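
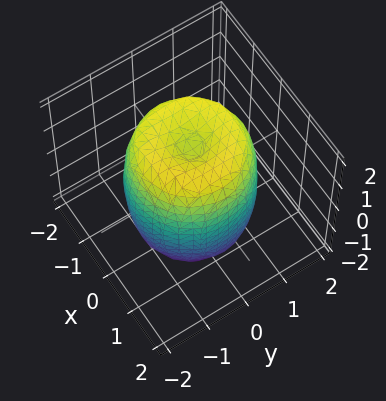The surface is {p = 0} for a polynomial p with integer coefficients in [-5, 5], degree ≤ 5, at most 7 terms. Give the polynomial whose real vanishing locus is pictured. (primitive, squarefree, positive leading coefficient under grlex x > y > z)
(a) The degree is 4 — a generic line meets the surface in up to 4 points.
(b) Symmetry: the z-axis is an axis of rotation, so x and y enter only as x² + y².
(c) From the axis intercepts and sections: a circular section at z = -1 has radius between 1 and 2.
(d) These observations pin down the coefficients.

2*x^4 + 4*x^2*y^2 + 2*y^4 - 3*x^2 - 3*y^2 + z^2 - 2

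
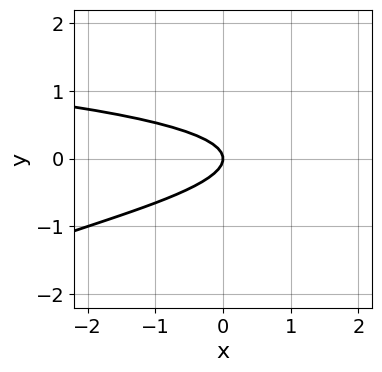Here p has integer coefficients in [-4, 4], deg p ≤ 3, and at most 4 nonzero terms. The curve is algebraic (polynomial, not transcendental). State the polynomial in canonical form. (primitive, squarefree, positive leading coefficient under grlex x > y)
First, the degree is 3 — the shape is more complex than any degree-2 curve.
Next, observable constraints: it meets the y-axis at y = 0 (among the integer gridlines); it crosses the x-axis at the gridline x = 0.
Finally, these observations pin down the coefficients.

y^3 + 3*y^2 + x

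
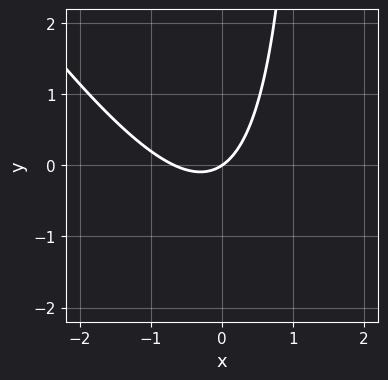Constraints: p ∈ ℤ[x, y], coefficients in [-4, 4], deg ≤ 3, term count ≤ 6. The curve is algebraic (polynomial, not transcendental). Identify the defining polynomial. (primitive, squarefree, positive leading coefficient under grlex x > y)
3*x^2 + 2*x*y + 2*x - 3*y

First, the degree is 2 — the shape is more complex than any degree-1 curve.
Then, against the integer gridlines: it crosses the y-axis at the gridline y = 0; one x-axis crossing is at x = 0.
Finally, assembling these constraints gives the stated polynomial.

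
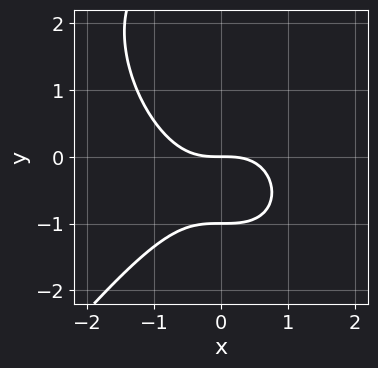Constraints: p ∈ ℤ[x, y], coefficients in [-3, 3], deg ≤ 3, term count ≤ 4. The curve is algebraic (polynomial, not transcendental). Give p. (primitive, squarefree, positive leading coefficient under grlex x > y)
2*x^3 - y^3 + 2*y^2 + 3*y

deg p = 3. No degree-2 curve has this shape.
Reading off the gridlines: it meets the x-axis at x = 0 (among the integer gridlines); among the integer gridlines, it crosses the y-axis at y ∈ {-1, 0}.
Putting this together gives p.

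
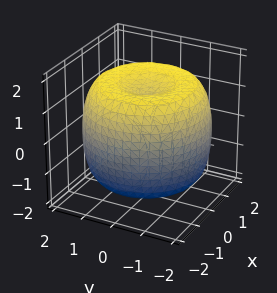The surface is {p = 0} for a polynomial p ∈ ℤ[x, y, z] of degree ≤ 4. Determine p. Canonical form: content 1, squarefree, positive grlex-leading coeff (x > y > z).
(a) deg p = 4. The shape is more complex than any degree-3 surface.
(b) By symmetry, every cross-section ⟂ z is a circle, so x, y appear only via x² + y².
(c) From the visible intercepts: a circular section at z = 1 has radius between 1 and 2.
(d) Matching integer coefficients to the picture gives p.

x^4 + 2*x^2*y^2 + y^4 - 3*x^2 - 3*y^2 + 2*z^2 - 3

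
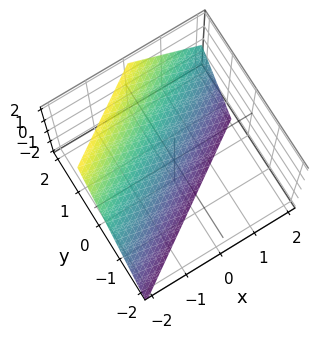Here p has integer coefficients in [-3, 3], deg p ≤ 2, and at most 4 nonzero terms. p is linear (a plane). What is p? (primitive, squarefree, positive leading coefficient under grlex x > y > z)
(a) Degree: every cross-section is a straight line — this is a plane, so deg p = 1.
(b) Reading off the gridlines: it crosses the z-axis at the gridline z = -1; one x-axis crossing is at x = -1.
(c) Putting this together gives p.

2*x - 3*y + 2*z + 2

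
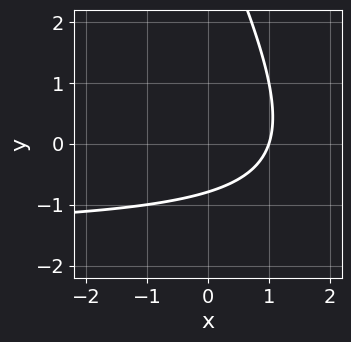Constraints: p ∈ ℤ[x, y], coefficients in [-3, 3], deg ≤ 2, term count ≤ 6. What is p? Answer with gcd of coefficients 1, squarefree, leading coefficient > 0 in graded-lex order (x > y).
The degree is 2 — no degree-1 curve has this shape.
From the axis intercepts and sections: it meets the x-axis at x = 1 (among the integer gridlines).
These observations pin down the coefficients.

2*x*y + y^2 + 3*x - 3*y - 3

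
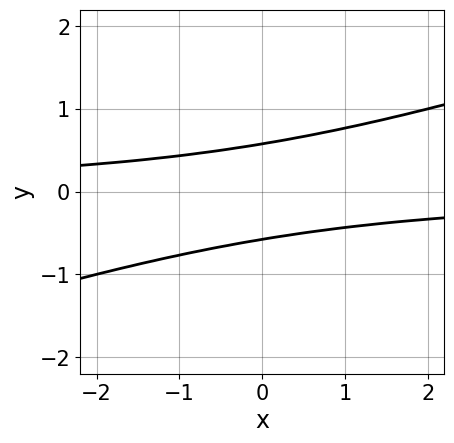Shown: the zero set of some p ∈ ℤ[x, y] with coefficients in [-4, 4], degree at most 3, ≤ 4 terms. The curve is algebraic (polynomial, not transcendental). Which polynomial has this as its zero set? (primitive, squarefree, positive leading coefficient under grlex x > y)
First, the degree is 2 — a generic line meets the curve in up to 2 points.
Next, from the axis intercepts and sections: no x-intercept at any integer in the box.
Finally, the integer polynomial consistent with all of this is the stated p.

x*y - 3*y^2 + 1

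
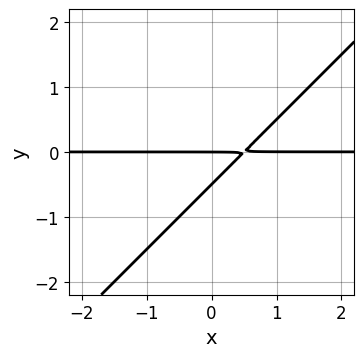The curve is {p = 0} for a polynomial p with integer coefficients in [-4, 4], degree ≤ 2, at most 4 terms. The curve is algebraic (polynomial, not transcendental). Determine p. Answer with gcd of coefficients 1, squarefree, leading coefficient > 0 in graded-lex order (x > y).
(a) The degree is 2 — a generic line meets the curve in up to 2 points.
(b) Checking where it meets the axes: every point of the x-axis in the box is on the curve; it crosses the y-axis at the gridline y = 0.
(c) Together with the visible shape, these determine p as stated.

2*x*y - 2*y^2 - y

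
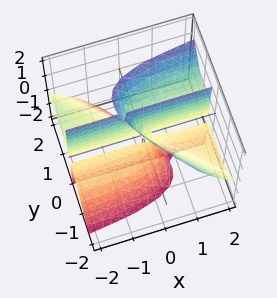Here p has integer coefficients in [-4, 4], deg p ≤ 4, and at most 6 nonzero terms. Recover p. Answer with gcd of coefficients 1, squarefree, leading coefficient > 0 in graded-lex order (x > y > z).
First, degree: no degree-2 surface has this shape, so deg p = 3.
Next, against the integer gridlines: it crosses the y-axis at the gridline y = 0; every point of the z-axis in the box is on the surface; the visible x-axis segment lies entirely on the surface.
Finally, assembling these constraints gives the stated polynomial.

3*x*y^2 - 3*x*y*z + 3*y^3 - y*z^2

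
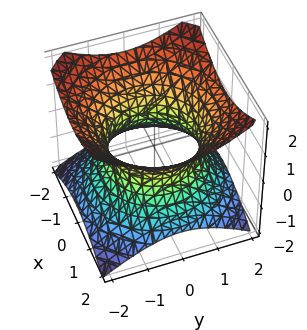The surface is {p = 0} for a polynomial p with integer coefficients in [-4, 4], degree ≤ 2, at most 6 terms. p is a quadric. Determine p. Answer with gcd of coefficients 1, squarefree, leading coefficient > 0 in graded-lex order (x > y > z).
2*x^2 + 2*y^2 - 3*z^2 - 3

1. deg p = 2. One connected sheet with a waist; a quadric.
2. Symmetries: it's symmetric under z → −z, forcing even powers of z; the surface is invariant under rotation about z: p = q(x² + y², z).
3. From the axis intercepts and sections: no z-intercept at any integer in the box; a circular section at z = -1 has radius between 1 and 2.
4. Assembling these constraints gives the stated polynomial.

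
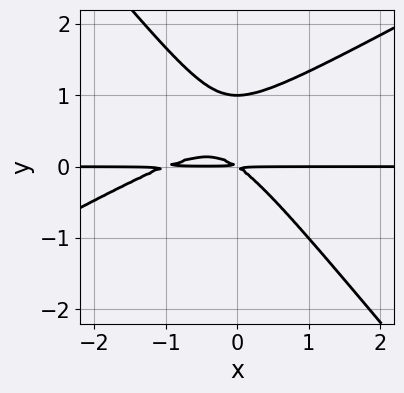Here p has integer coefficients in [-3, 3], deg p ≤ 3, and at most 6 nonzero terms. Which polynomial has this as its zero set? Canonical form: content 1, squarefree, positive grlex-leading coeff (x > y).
First, the degree is 3 — no degree-2 curve has this shape.
Next, from the visible intercepts: the visible x-axis segment lies entirely on the curve; one y-axis crossing is at y = 1.
Finally, fitting integer coefficients to these (and the overall shape) gives p.

2*x^2*y - 2*x*y^2 - 3*y^3 + 2*x*y + 3*y^2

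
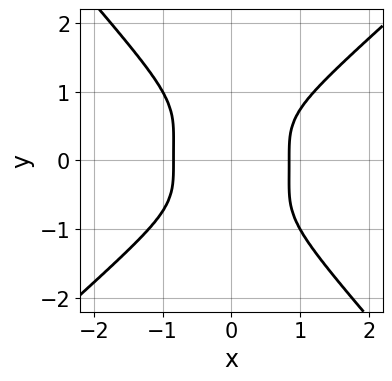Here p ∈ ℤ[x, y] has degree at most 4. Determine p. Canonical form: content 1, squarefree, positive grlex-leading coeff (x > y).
2*x^4 - x*y^3 - 2*y^4 - 1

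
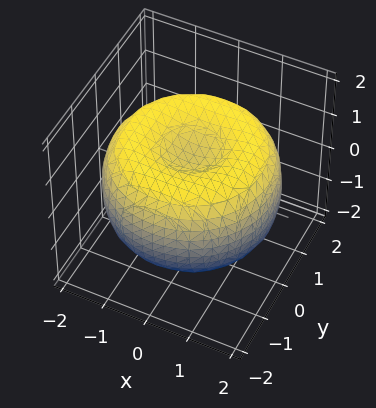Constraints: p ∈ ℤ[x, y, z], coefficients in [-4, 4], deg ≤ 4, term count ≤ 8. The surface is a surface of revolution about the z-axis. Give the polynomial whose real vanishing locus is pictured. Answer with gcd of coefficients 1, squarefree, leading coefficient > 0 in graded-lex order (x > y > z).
x^4 + 2*x^2*y^2 + y^4 - 3*x^2 - 3*y^2 + 3*z^2 - 2

(a) deg p = 4.
(b) Symmetries: the surface is invariant under rotation about z: p = q(x² + y², z).
(c) Checking where it meets the axes: a circular section at z = 1 has radius between 0 and 1.
(d) These observations pin down the coefficients.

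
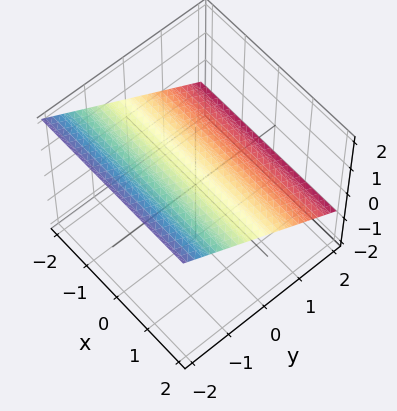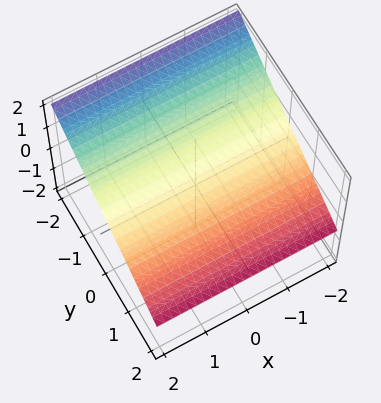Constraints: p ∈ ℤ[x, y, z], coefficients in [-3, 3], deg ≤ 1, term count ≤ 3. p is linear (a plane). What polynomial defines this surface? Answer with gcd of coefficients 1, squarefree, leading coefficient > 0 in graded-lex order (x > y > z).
2*y + 3*z - 2

(a) deg p = 1. The surface is flat (a plane).
(b) From the axis intercepts and sections: one y-axis crossing is at y = 1; the surface avoids every integer x-axis point in the box.
(c) Matching integer coefficients to the picture gives p.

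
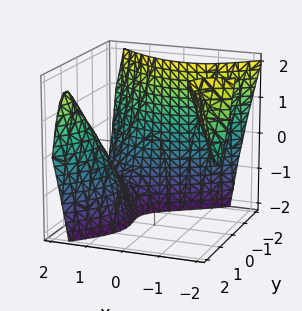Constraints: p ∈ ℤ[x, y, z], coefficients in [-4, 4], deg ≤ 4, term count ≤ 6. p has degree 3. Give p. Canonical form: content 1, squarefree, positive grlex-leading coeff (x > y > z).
First, there are 2 components.
Then, the degree is 3 — no degree-2 surface has this shape.
Next, against the integer gridlines: the surface avoids every integer z-axis point in the box; it crosses the x-axis at the gridline x = 2.
Finally, assembling these constraints gives the stated polynomial.

x^2*y - y^3 - x*z + x - 2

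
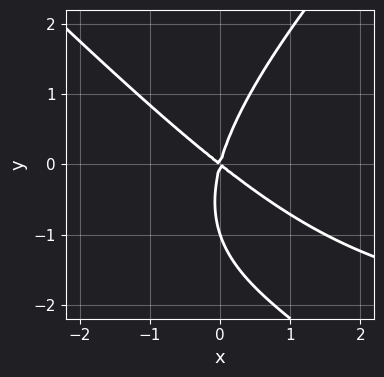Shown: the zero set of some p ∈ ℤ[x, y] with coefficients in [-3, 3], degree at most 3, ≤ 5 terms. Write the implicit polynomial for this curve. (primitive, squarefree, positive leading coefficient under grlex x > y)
x^2*y - y^3 + 3*x^2 + 3*x*y - y^2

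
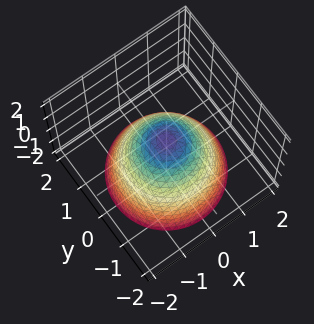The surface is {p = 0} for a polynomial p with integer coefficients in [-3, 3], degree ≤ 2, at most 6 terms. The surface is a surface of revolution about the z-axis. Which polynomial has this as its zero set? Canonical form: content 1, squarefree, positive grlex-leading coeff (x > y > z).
First, degree: no degree-1 surface has this shape, so deg p = 2.
Next, symmetry: every cross-section ⟂ z is a circle, so x, y appear only via x² + y².
Then, checking where it meets the axes: a circular section at z = -1 has radius between 1 and 2.
Finally, putting this together gives p.

3*x^2 + 3*y^2 + 3*z - 2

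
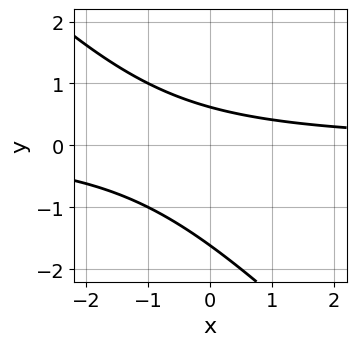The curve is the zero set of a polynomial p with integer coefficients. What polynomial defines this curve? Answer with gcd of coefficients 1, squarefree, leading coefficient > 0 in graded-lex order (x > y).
First, deg p = 2. The shape is more complex than any degree-1 curve.
Next, from the visible intercepts: the curve avoids every integer x-axis point in the box.
Finally, fitting integer coefficients to these (and the overall shape) gives p.

x*y + y^2 + y - 1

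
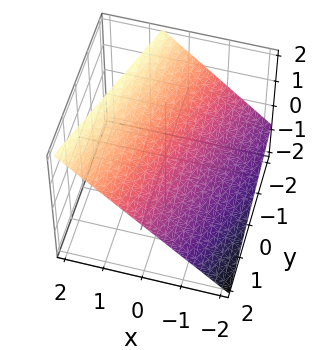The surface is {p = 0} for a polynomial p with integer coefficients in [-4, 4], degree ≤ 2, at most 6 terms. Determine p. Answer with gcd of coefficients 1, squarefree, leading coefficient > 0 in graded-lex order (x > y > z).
3*x - y - 3*z + 2

(a) Degree: the surface is flat (a plane), so deg p = 1.
(b) From the visible intercepts: one y-axis crossing is at y = 2.
(c) Solving for integer coefficients yields p as stated.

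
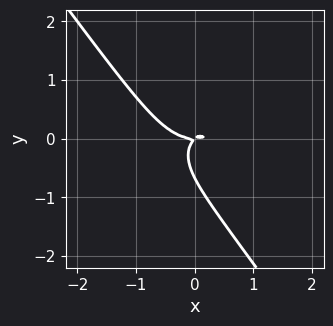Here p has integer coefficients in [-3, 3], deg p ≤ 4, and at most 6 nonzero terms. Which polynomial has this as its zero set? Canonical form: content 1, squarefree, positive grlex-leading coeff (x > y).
First, the degree is 3 — a generic line meets the curve in up to 3 points.
Then, from the visible intercepts: it meets the x-axis at x = 0 (among the integer gridlines); it meets the y-axis at y = 0 (among the integer gridlines).
Finally, solving for integer coefficients yields p as stated.

2*x^3 + 3*x*y^2 + 3*y^3 - 2*x*y + 2*y^2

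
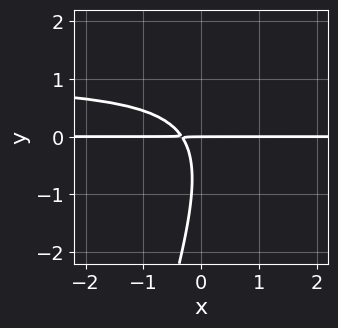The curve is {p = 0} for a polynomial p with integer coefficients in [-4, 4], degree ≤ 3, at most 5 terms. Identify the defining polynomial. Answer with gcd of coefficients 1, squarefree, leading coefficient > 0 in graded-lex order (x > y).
(a) Degree: the shape is more complex than any degree-2 curve, so deg p = 3.
(b) From the visible intercepts: every point of the x-axis in the box is on the curve; it crosses the y-axis at the gridline y = 0.
(c) Solving for integer coefficients yields p as stated.

3*x*y^2 - y^3 - 3*x*y - y^2 - y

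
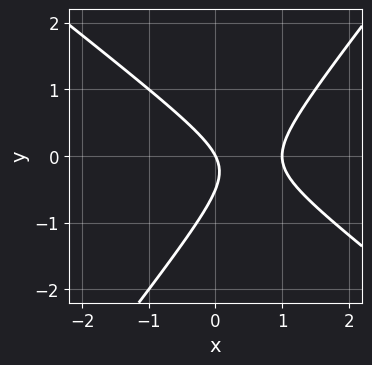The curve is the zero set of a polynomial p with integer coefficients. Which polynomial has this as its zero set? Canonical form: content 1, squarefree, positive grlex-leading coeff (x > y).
2*x^2 + x*y - 2*y^2 - 2*x - y

First, deg p = 2.
Next, from the visible intercepts: it meets the y-axis at y = 0 (among the integer gridlines); among the integer gridlines, it crosses the x-axis at x ∈ {0, 1}.
Finally, together with the visible shape, these determine p as stated.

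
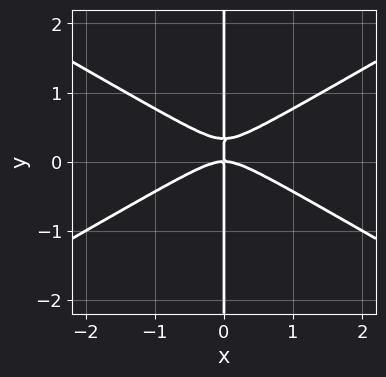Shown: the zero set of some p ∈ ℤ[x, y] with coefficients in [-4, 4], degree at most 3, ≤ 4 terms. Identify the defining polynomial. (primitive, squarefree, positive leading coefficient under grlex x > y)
x^3 - 3*x*y^2 + x*y

First, degree: the shape is more complex than any degree-2 curve, so deg p = 3.
Next, against the integer gridlines: the visible y-axis segment lies entirely on the curve; one x-axis crossing is at x = 0.
Finally, putting this together gives p.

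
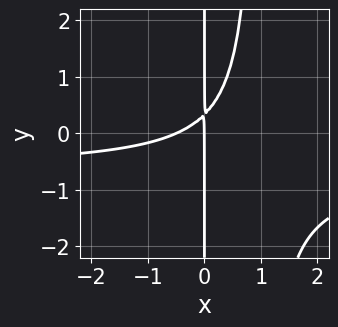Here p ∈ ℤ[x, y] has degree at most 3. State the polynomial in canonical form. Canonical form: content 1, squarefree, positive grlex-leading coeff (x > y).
First, deg p = 3.
Then, from the visible intercepts: it meets the x-axis at x = 0 (among the integer gridlines); the visible y-axis segment lies entirely on the curve.
Finally, assembling these constraints gives the stated polynomial.

3*x^2*y + 2*x^2 - 3*x*y + x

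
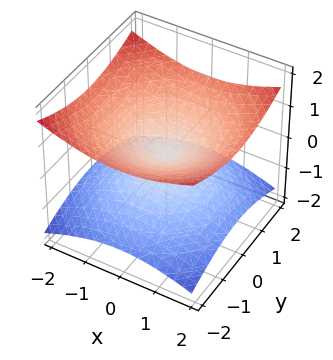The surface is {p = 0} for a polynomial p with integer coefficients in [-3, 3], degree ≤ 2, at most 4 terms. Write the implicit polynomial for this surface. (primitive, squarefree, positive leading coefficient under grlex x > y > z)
x^2 + y^2 - 3*z^2

Degree: two nappes meeting at a single point; a quadric, so deg p = 2.
Symmetries: it's symmetric under z → −z, forcing even powers of z; rotational symmetry about the z-axis ⇒ p depends on x, y only through x² + y².
Against the integer gridlines: a circular section at z = -1 has radius between 1 and 2; one x-axis crossing is at x = 0.
Solving for integer coefficients yields p as stated.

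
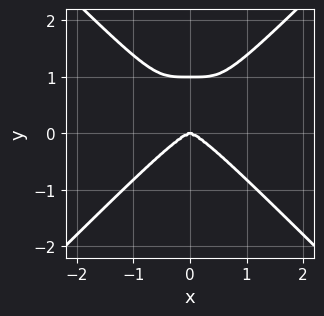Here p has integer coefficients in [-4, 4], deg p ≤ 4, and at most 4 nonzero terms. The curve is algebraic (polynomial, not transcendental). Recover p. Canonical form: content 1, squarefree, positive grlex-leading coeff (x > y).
x^4 - y^4 + y^3

Degree: a generic line meets the curve in up to 4 points, so deg p = 4.
Symmetries: it's symmetric under x → −x, forcing even powers of x.
Reading off the gridlines: it meets the x-axis at x = 0 (among the integer gridlines); among the integer gridlines, it crosses the y-axis at y ∈ {0, 1}.
These observations pin down the coefficients.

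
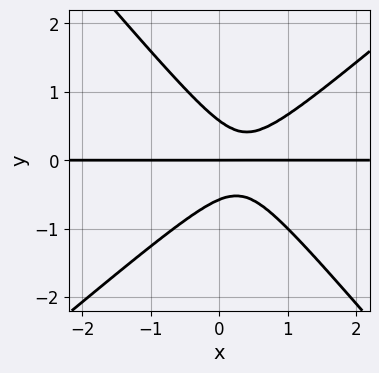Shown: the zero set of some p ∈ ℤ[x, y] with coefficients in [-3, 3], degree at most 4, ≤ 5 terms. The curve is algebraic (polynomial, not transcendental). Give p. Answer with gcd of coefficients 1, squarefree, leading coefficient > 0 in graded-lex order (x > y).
3*x^2*y - x*y^2 - 3*y^3 - 2*x*y + y

Degree: no degree-2 curve has this shape, so deg p = 3.
From the axis intercepts and sections: it crosses the y-axis at the gridline y = 0; the visible x-axis segment lies entirely on the curve.
Solving for integer coefficients yields p as stated.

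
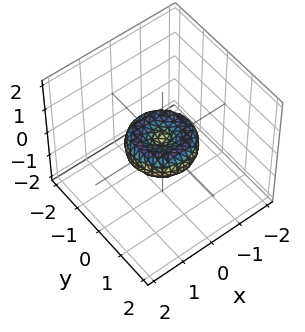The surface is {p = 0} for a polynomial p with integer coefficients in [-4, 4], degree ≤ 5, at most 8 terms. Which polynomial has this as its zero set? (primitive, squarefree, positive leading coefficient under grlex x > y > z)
2*x^4 + 4*x^2*y^2 + 2*y^4 - 2*x^2 - 2*y^2 + 3*z^2

(a) Degree: the shape is more complex than any degree-3 surface, so deg p = 4.
(b) Symmetries: every cross-section ⟂ z is a circle, so x, y appear only via x² + y².
(c) From the visible intercepts: the x-axis gridline crossings are at x ∈ {-1, 0, 1}; the y-axis gridline crossings are at y ∈ {-1, 0, 1}; a circular section at z = 0 has radius exactly 1; one z-axis crossing is at z = 0.
(d) Assembling these constraints gives the stated polynomial.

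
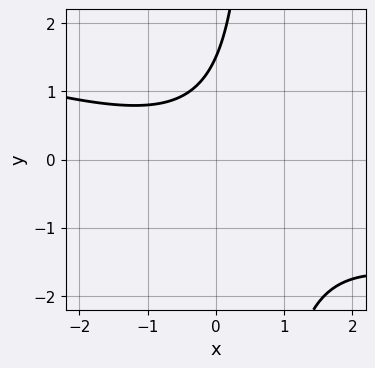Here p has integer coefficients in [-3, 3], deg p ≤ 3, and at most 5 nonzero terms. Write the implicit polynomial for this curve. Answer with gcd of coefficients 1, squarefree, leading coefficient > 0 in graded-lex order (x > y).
x^2 + 3*x*y - 2*y + 3

First, deg p = 2. A generic line meets the curve in up to 2 points.
Next, from the visible intercepts: no x-intercept at any integer in the box.
Finally, together with the visible shape, these determine p as stated.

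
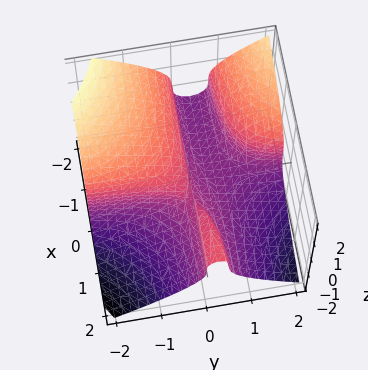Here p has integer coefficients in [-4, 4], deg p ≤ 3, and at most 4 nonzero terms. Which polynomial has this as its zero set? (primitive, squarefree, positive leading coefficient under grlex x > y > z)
1. deg p = 3. The shape is more complex than any degree-2 surface.
2. Reading off the gridlines: one y-axis crossing is at y = 0; the visible x-axis segment lies entirely on the surface; it meets the z-axis at z = 0 (among the integer gridlines).
3. Fitting integer coefficients to these (and the overall shape) gives p.

3*x*y^2 + 3*z^3 - 2*x*y + y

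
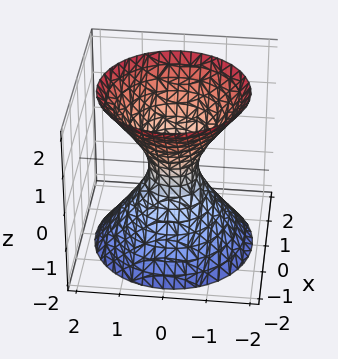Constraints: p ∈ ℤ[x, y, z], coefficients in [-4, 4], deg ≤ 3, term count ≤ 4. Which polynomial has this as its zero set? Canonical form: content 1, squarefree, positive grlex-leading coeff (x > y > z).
1. deg p = 2. The shape is more complex than any degree-1 surface.
2. By symmetry, the surface is invariant under rotation about z: p = q(x² + y², z).
3. Against the integer gridlines: a circular section at z = 0 has radius between 0 and 1; it misses every integer gridline on the z-axis.
4. Together with the visible shape, these determine p as stated.

3*x^2 + 3*y^2 - 2*z^2 - 1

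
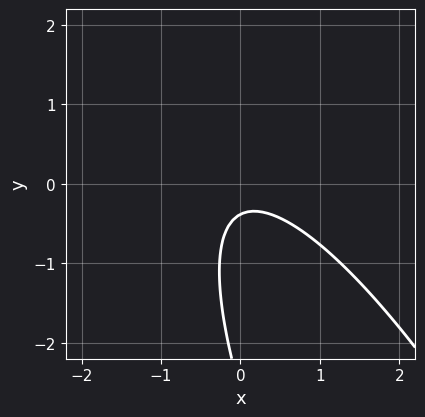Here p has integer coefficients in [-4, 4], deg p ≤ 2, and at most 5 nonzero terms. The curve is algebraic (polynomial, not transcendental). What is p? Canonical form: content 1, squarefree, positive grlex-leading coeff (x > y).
3*x^2 + 3*x*y + y^2 + 3*y + 1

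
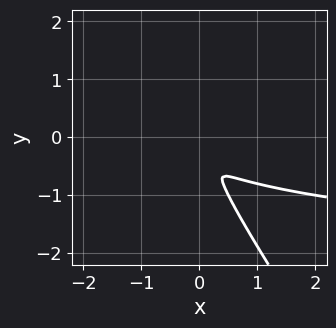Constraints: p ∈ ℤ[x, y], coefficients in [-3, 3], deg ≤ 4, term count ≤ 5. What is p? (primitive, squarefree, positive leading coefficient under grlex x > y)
First, deg p = 4. No degree-3 curve has this shape.
Finally, putting this together gives p.

3*x*y^3 + 2*y^4 - 2*x*y^2 + 2*x^2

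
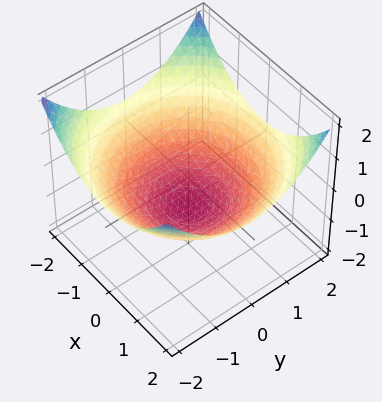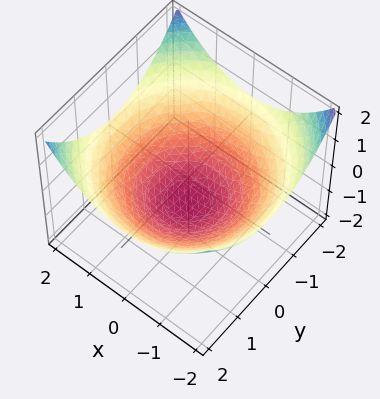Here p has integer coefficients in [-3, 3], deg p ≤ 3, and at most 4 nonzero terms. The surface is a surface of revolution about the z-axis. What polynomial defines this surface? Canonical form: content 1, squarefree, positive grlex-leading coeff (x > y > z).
First, the degree is 2 — no degree-1 surface has this shape.
Next, symmetry: the surface is invariant under rotation about z: p = q(x² + y², z).
Next, from the visible intercepts: it meets the z-axis at z = -1 (among the integer gridlines); a circular section at z = 0 has radius between 1 and 2.
Finally, together with the visible shape, these determine p as stated.

x^2 + y^2 - 3*z - 3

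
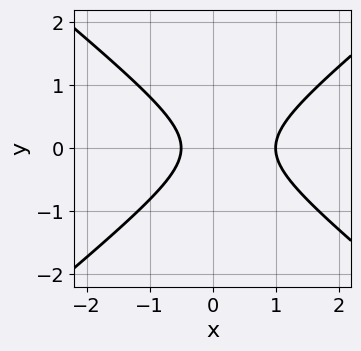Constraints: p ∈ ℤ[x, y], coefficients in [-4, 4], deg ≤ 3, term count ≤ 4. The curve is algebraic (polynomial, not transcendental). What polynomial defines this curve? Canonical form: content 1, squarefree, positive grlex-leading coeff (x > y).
(a) The degree is 2 — the shape is more complex than any degree-1 curve.
(b) Symmetries: the y ↦ −y reflection is a symmetry, so y appears only in even powers.
(c) From the visible intercepts: no y-intercept at any integer in the box; it crosses the x-axis at the gridline x = 1.
(d) Putting this together gives p.

2*x^2 - 3*y^2 - x - 1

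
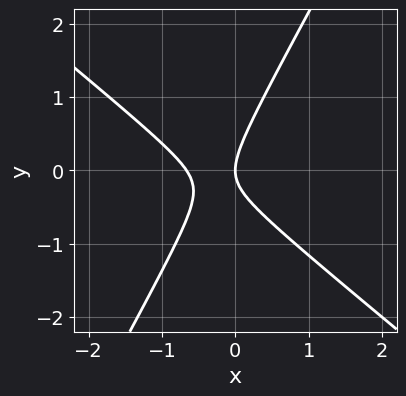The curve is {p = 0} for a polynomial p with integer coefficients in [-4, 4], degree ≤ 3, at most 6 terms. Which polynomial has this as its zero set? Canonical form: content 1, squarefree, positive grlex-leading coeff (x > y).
First, deg p = 2. No degree-1 curve has this shape.
Then, reading off the gridlines: one x-axis crossing is at x = 0; it crosses the y-axis at the gridline y = 0.
Finally, these observations pin down the coefficients.

3*x^2 + 2*x*y - 2*y^2 + 2*x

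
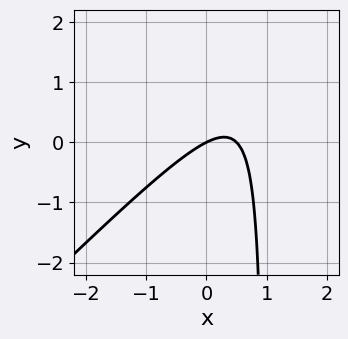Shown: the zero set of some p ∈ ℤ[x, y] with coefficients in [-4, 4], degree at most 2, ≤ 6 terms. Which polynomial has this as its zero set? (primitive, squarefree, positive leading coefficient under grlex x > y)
2*x^2 - 2*x*y - x + 2*y

The degree is 2 — the shape is more complex than any degree-1 curve.
Against the integer gridlines: it crosses the x-axis at the gridline x = 0; it crosses the y-axis at the gridline y = 0.
Matching integer coefficients to the picture gives p.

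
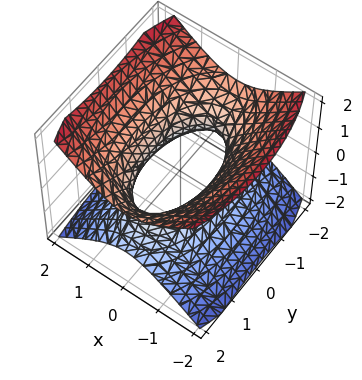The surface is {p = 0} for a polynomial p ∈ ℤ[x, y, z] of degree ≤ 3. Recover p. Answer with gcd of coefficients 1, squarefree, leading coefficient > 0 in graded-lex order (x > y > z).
3*x^2 + y^2 - 3*z^2 - 2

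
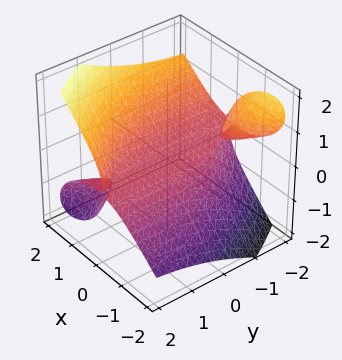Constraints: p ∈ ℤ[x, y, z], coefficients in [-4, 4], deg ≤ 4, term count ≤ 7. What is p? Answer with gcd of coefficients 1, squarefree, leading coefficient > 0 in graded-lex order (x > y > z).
2*x^3 + 3*x*y*z + y^2*z - 3*z^3 - 3*z

Degree: no degree-2 surface has this shape, so deg p = 3.
Checking where it meets the axes: it crosses the x-axis at the gridline x = 0; every point of the y-axis in the box is on the surface; it crosses the z-axis at the gridline z = 0.
Matching integer coefficients to the picture gives p.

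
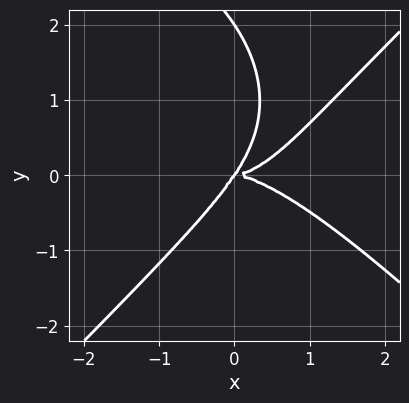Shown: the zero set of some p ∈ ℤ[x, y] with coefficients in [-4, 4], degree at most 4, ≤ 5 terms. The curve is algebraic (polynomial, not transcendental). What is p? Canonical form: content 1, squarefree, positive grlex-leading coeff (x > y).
x^4 - y^4 - 3*x*y^2 + 2*y^3

The degree is 4 — the shape is more complex than any degree-3 curve.
Reading off the gridlines: the y-axis gridline crossings are at y ∈ {0, 2}; it meets the x-axis at x = 0 (among the integer gridlines).
Matching integer coefficients to the picture gives p.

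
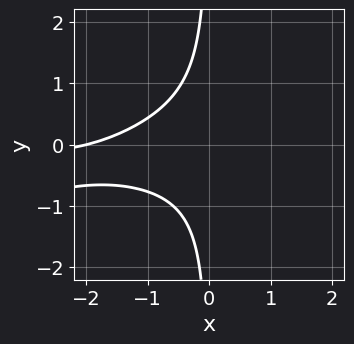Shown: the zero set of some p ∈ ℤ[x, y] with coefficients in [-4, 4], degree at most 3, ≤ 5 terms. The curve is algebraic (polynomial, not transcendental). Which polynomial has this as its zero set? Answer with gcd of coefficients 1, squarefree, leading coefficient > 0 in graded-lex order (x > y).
x^2*y - 3*x*y^2 - x - 2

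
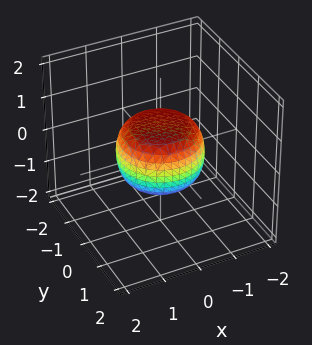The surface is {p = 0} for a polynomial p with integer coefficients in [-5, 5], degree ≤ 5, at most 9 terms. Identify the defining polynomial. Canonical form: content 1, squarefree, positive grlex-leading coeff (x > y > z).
2*x^4 + 4*x^2*y^2 + 2*y^4 - x^2 - y^2 + 3*z^2 - 2

First, the degree is 4 — a generic line meets the surface in up to 4 points.
Then, by symmetry, the surface is invariant under rotation about z: p = q(x² + y², z).
Next, from the visible intercepts: a circular section at z = 0 has radius between 1 and 2.
Finally, fitting integer coefficients to these (and the overall shape) gives p.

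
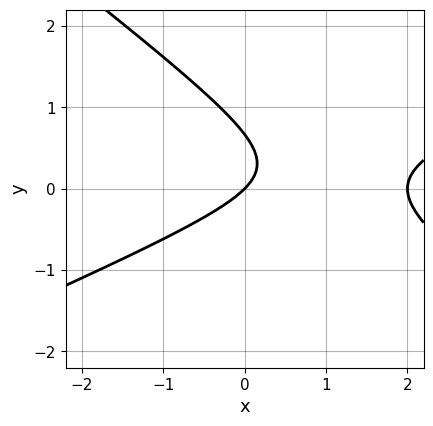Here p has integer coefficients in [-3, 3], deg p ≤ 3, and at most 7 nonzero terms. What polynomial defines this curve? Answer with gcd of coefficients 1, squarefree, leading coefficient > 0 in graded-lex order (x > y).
deg p = 2. A generic line meets the curve in up to 2 points.
Reading off the gridlines: among the integer gridlines, it crosses the x-axis at x ∈ {0, 2}; it meets the y-axis at y = 0 (among the integer gridlines).
These observations pin down the coefficients.

x^2 - x*y - 3*y^2 - 2*x + 2*y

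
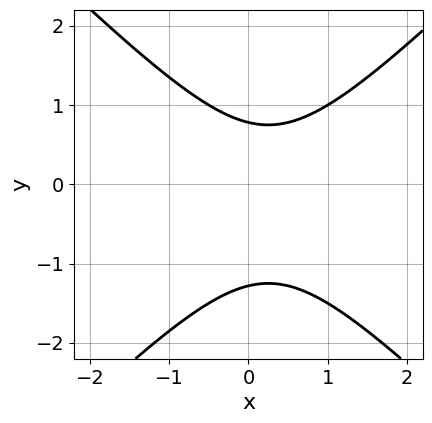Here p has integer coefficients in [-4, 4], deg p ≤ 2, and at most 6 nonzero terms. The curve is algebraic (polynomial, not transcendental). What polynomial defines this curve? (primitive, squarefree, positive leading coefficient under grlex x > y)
First, the degree is 2 — the shape is more complex than any degree-1 curve.
Then, from the visible intercepts: it misses every integer gridline on the x-axis.
Finally, putting this together gives p.

2*x^2 - 2*y^2 - x - y + 2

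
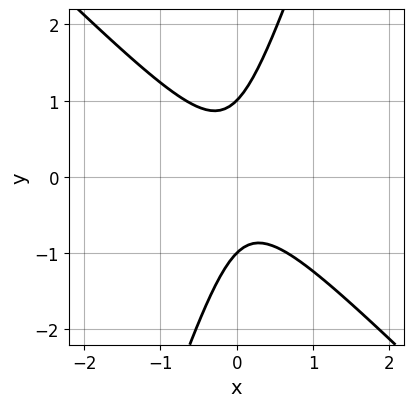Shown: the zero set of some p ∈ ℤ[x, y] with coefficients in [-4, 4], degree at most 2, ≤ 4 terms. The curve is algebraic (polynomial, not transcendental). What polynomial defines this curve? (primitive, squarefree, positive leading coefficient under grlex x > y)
Degree: no degree-1 curve has this shape, so deg p = 2.
Reading off the gridlines: the curve avoids every integer x-axis point in the box; among the integer gridlines, it crosses the y-axis at y ∈ {-1, 1}.
Fitting integer coefficients to these (and the overall shape) gives p.

3*x^2 + 2*x*y - y^2 + 1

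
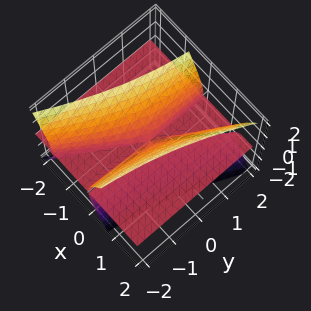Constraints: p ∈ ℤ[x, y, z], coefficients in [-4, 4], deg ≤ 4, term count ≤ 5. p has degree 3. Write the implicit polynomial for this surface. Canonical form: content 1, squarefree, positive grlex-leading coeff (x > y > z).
3*x^2*z - 2*x*y*z - z^3

(a) I count 2 distinct pieces. Treating them together as one polynomial.
(b) The degree is 3 — no degree-2 surface has this shape.
(c) Reading off the gridlines: the visible x-axis segment lies entirely on the surface; it crosses the z-axis at the gridline z = 0.
(d) Together with the visible shape, these determine p as stated. Check: (0, -2, 0) on the y-axis lies on the surface, and p(0, -2, 0) = 0. ✓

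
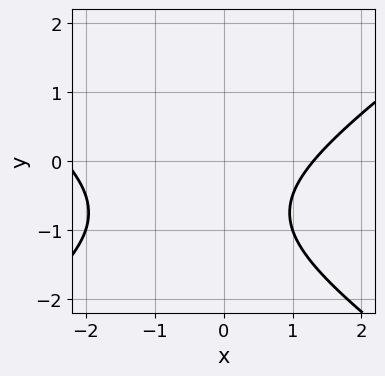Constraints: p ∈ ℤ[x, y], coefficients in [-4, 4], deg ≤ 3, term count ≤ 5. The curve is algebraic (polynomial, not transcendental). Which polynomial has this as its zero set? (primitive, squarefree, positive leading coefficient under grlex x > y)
The degree is 2 — the shape is more complex than any degree-1 curve.
From the visible intercepts: the curve avoids every integer y-axis point in the box.
Assembling these constraints gives the stated polynomial.

x^2 - 2*y^2 + x - 3*y - 3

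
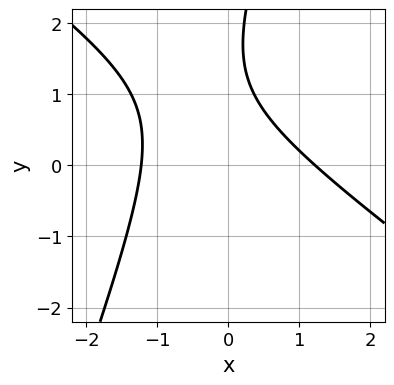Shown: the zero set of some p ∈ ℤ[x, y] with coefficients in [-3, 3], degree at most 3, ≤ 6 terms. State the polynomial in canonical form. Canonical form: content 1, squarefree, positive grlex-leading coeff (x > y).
2*x^2 + 2*x*y - y^2 + 3*y - 3

(a) Degree: the shape is more complex than any degree-1 curve, so deg p = 2.
(b) Observable constraints: the curve avoids every integer y-axis point in the box.
(c) These observations pin down the coefficients.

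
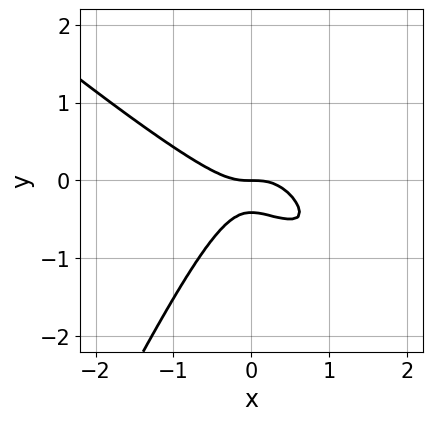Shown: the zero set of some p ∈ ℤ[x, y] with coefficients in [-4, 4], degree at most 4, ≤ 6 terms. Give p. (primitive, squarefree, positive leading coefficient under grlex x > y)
2*x^3 + 3*x^2*y - y^3 + 2*y^2 + y

1. deg p = 3. A generic line meets the curve in up to 3 points.
2. Against the integer gridlines: one x-axis crossing is at x = 0; it crosses the y-axis at the gridline y = 0.
3. Assembling these constraints gives the stated polynomial.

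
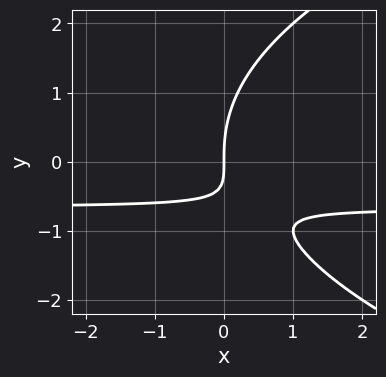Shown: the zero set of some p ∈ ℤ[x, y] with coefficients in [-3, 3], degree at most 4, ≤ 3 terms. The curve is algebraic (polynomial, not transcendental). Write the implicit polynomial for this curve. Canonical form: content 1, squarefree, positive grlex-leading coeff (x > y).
y^3 - 3*x*y - 2*x

(a) The degree is 3 — a generic line meets the curve in up to 3 points.
(b) Against the integer gridlines: it crosses the x-axis at the gridline x = 0; it crosses the y-axis at the gridline y = 0.
(c) Solving for integer coefficients yields p as stated.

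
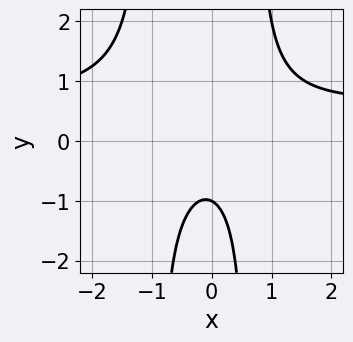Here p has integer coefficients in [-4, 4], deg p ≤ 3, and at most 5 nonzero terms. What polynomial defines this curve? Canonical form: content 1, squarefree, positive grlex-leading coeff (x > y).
3*x^2*y - 2*x^2 + x*y - 2*y - 2

The degree is 3 — a generic line meets the curve in up to 3 points.
Checking where it meets the axes: it crosses the y-axis at the gridline y = -1; the curve avoids every integer x-axis point in the box.
Putting this together gives p.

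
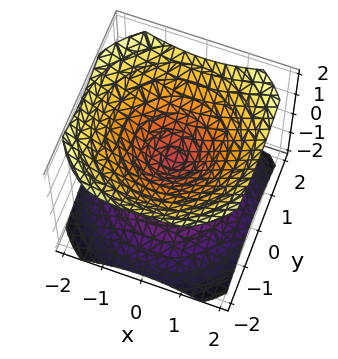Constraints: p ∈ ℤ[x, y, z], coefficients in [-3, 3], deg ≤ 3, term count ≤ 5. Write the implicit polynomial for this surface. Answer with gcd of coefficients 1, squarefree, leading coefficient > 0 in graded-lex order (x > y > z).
2*x^2 + 2*y^2 - 3*z^2

(a) The picture has 2 separate pieces. Treating them together as one polynomial.
(b) Degree: a double cone through the origin; a quadric, so deg p = 2.
(c) By symmetry, the z-axis is an axis of rotation, so x and y enter only as x² + y²; it's symmetric under z → −z, forcing even powers of z.
(d) Reading off the gridlines: a circular section at z = -1 has radius between 1 and 2; it meets the x-axis at x = 0 (among the integer gridlines); it meets the y-axis at y = 0 (among the integer gridlines); it crosses the z-axis at the gridline z = 0.
(e) Together with the visible shape, these determine p as stated.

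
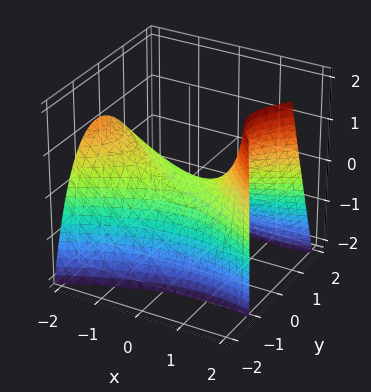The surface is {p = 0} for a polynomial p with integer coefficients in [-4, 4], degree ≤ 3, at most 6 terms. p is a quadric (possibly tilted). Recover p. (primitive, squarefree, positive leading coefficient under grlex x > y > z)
deg p = 2. No degree-1 surface has this shape.
From the axis intercepts and sections: it meets the y-axis at y = 0 (among the integer gridlines); it meets the x-axis at x = 0 (among the integer gridlines); it crosses the z-axis at the gridline z = 0.
Matching integer coefficients to the picture gives p.

x^2 + x*z - 3*y^2 - y*z - 3*z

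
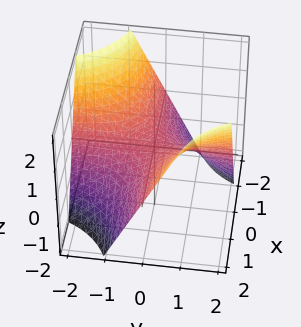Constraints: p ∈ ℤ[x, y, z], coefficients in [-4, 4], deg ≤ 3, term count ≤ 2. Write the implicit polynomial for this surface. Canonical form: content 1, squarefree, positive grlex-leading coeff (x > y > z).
First, deg p = 2. A saddle surface; a quadric.
Next, checking where it meets the axes: one z-axis crossing is at z = 0; every point of the x-axis in the box is on the surface; every point of the y-axis in the box is on the surface.
Finally, together with the visible shape, these determine p as stated.

x*y - z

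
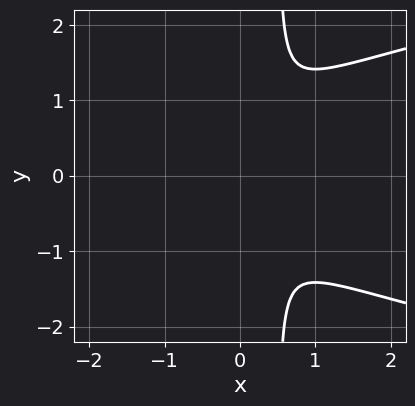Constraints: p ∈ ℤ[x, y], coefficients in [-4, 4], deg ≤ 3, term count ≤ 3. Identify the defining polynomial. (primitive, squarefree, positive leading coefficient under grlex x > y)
2*x*y^2 - 2*x^2 - y^2

1. Degree: a generic line meets the curve in up to 3 points, so deg p = 3.
2. Symmetries: it's symmetric under y → −y, forcing even powers of y.
3. The integer polynomial consistent with all of this is the stated p.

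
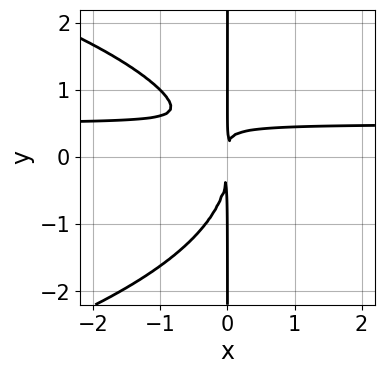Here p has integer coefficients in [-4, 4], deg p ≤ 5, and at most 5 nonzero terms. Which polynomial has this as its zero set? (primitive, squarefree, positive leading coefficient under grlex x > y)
1. deg p = 4.
2. Against the integer gridlines: the visible y-axis segment lies entirely on the curve.
3. Together with the visible shape, these determine p as stated.

x*y^3 + 2*x^2*y - x^2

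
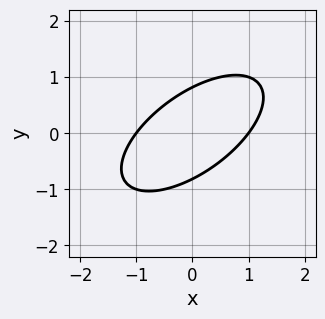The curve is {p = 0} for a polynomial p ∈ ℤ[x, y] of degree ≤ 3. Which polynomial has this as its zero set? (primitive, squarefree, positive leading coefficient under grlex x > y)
2*x^2 - 3*x*y + 3*y^2 - 2

First, deg p = 2.
Next, against the integer gridlines: among the integer gridlines, it crosses the x-axis at x ∈ {-1, 1}.
Finally, matching integer coefficients to the picture gives p.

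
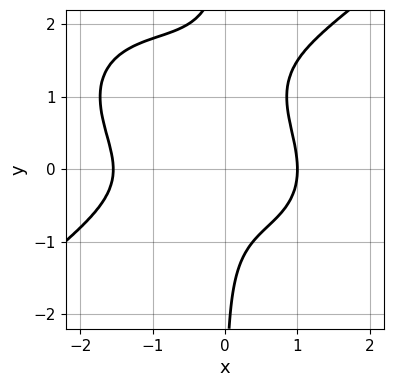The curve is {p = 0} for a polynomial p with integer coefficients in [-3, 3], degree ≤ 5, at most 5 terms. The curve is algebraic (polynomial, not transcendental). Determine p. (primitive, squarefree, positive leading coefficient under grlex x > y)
x^4 - 2*x*y^3 + x^3 + 3*x*y^2 - 2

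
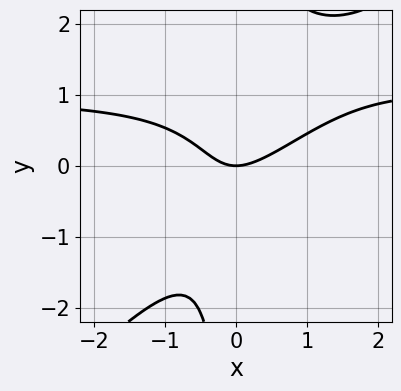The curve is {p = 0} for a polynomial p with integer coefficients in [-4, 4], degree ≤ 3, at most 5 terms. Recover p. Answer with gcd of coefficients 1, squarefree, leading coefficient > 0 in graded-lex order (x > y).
3*x^2*y - 3*x*y^2 - 3*x^2 + 2*x*y + 3*y

1. The degree is 3 — a generic line meets the curve in up to 3 points.
2. From the axis intercepts and sections: one x-axis crossing is at x = 0; one y-axis crossing is at y = 0.
3. The integer polynomial consistent with all of this is the stated p.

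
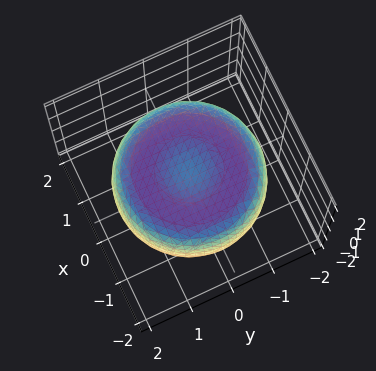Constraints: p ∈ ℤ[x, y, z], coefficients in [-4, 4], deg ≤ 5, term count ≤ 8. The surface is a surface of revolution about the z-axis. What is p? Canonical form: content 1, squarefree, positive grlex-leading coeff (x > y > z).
(a) The degree is 4 — the shape is more complex than any degree-3 surface.
(b) Symmetries: rotational symmetry about the z-axis ⇒ p depends on x, y only through x² + y².
(c) From the axis intercepts and sections: a circular section at z = 1 has radius exactly 1.
(d) Assembling these constraints gives the stated polynomial.

x^4 + 2*x^2*y^2 + y^4 - 2*x^2 - 2*y^2 + 3*z^2 - 2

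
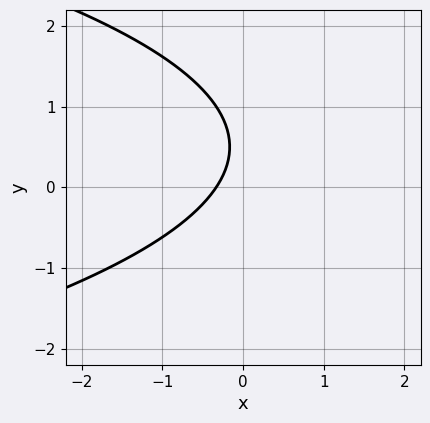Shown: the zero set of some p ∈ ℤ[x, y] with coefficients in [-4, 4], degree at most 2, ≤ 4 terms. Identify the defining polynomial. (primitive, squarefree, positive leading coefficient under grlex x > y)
(a) Degree: the shape is more complex than any degree-1 curve, so deg p = 2.
(b) Reading off the gridlines: the curve avoids every integer y-axis point in the box.
(c) Together with the visible shape, these determine p as stated.

2*y^2 + 3*x - 2*y + 1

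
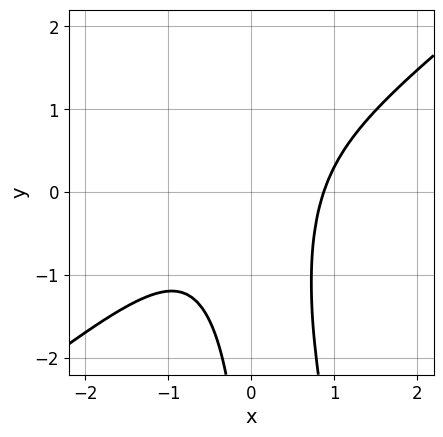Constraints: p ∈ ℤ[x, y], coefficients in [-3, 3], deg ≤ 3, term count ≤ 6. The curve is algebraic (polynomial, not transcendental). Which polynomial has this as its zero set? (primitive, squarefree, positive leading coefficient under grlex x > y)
1. The degree is 3 — a generic line meets the curve in up to 3 points.
2. Checking where it meets the axes: no y-intercept at any integer in the box.
3. These observations pin down the coefficients.

3*x^3 - 3*x^2*y - x*y^2 - 2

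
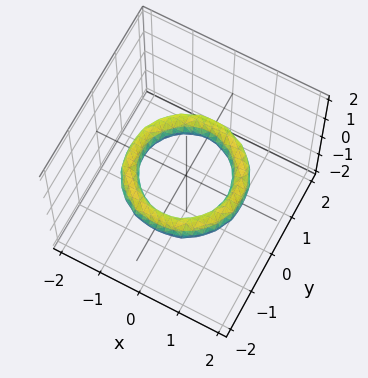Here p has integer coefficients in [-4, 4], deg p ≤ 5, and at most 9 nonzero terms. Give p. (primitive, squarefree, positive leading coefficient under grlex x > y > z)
(a) deg p = 4. The shape is more complex than any degree-3 surface.
(b) Symmetries: rotational symmetry about the z-axis ⇒ p depends on x, y only through x² + y².
(c) Against the integer gridlines: the x-axis gridline crossings are at x ∈ {-1, 1}; the surface avoids every integer z-axis point in the box; a circular section at z = 0 has radius exactly 1.
(d) These observations pin down the coefficients. Check: (0, 1, 0) on the y-axis lies on the surface, and p(0, 1, 0) = 0. ✓

x^4 + 2*x^2*y^2 + y^4 - 3*x^2 - 3*y^2 + 2*z^2 + 2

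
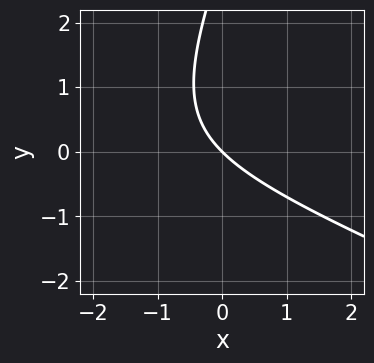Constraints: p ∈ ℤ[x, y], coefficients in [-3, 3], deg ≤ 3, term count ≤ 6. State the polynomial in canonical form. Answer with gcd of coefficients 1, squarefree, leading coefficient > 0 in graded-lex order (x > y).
First, deg p = 2. A generic line meets the curve in up to 2 points.
Next, checking where it meets the axes: it crosses the x-axis at the gridline x = 0; it crosses the y-axis at the gridline y = 0.
Finally, together with the visible shape, these determine p as stated.

x^2 + 2*x*y - y^2 + 3*x + 3*y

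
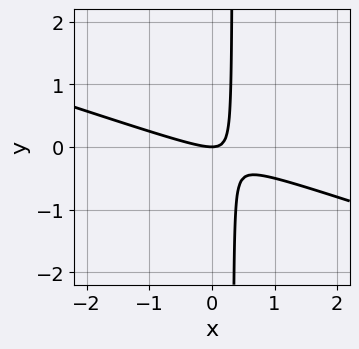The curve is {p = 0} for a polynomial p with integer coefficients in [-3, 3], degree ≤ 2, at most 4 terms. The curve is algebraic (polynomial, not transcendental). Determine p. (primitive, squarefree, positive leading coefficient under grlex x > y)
1. The degree is 2 — the shape is more complex than any degree-1 curve.
2. From the visible intercepts: it crosses the y-axis at the gridline y = 0; it crosses the x-axis at the gridline x = 0.
3. Matching integer coefficients to the picture gives p.

x^2 + 3*x*y - y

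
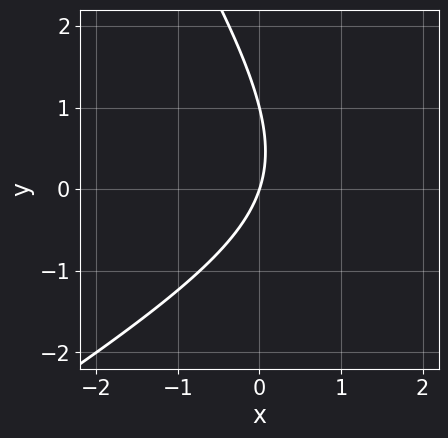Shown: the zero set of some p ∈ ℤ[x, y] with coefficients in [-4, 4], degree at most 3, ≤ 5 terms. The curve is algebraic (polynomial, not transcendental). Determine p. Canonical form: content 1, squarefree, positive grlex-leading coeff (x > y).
x^2 - x*y - y^2 - 3*x + y

1. Degree: no degree-1 curve has this shape, so deg p = 2.
2. Against the integer gridlines: it meets the x-axis at x = 0 (among the integer gridlines); the y-axis gridline crossings are at y ∈ {0, 1}.
3. Assembling these constraints gives the stated polynomial.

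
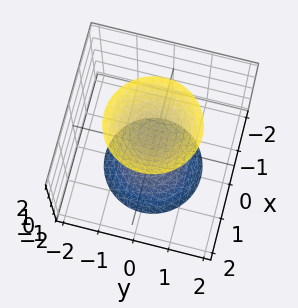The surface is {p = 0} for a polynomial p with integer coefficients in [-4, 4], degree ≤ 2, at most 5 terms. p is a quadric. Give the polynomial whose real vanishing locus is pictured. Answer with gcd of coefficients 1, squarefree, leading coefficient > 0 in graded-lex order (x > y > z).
2*x^2 + 2*y^2 - z^2 + 1

(a) I count 2 distinct pieces.
(b) deg p = 2.
(c) Symmetries: rotational symmetry about the z-axis ⇒ p depends on x, y only through x² + y²; it's symmetric under z → −z, forcing even powers of z.
(d) Reading off the gridlines: a circular section at z = 2 has radius between 1 and 2; among the integer gridlines, it crosses the z-axis at z ∈ {-1, 1}; the surface avoids every integer x-axis point in the box.
(e) Together with the visible shape, these determine p as stated.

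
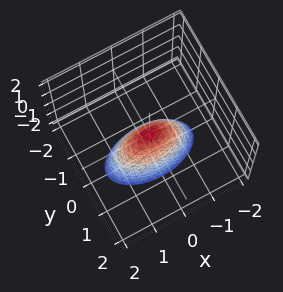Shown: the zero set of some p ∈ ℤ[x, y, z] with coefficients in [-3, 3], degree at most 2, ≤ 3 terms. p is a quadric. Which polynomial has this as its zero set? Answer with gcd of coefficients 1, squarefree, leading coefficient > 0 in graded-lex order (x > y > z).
deg p = 2.
Symmetries: it's symmetric under x → −x, forcing even powers of x; mirror symmetry y ↦ −y ⇒ only even powers of y.
Reading off the gridlines: one y-axis crossing is at y = 0; one z-axis crossing is at z = 0; it crosses the x-axis at the gridline x = 0.
Putting this together gives p.

x^2 + 3*y^2 + z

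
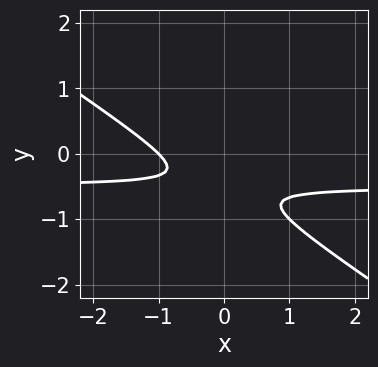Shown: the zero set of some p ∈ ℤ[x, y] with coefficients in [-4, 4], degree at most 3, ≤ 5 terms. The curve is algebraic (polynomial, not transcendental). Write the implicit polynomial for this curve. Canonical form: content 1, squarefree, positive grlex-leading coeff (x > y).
2*x*y + 3*y^2 + x + 3*y + 1

(a) The degree is 2 — the shape is more complex than any degree-1 curve.
(b) Observable constraints: it misses every integer gridline on the y-axis; it meets the x-axis at x = -1 (among the integer gridlines).
(c) These observations pin down the coefficients.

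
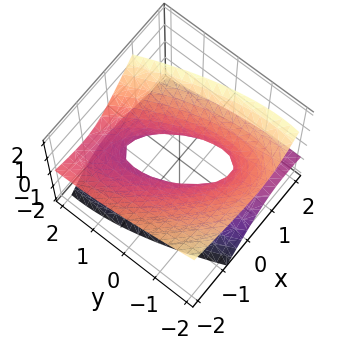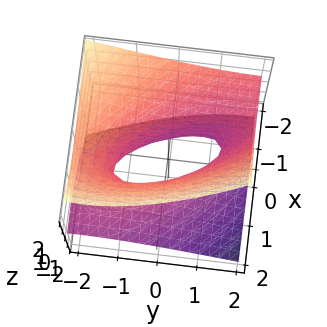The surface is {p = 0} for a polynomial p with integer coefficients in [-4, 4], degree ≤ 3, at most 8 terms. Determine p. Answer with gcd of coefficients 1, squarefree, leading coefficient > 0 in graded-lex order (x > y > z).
(a) The degree is 2 — a generic line meets the surface in up to 2 points.
(b) Observable constraints: among the integer gridlines, it crosses the y-axis at y ∈ {-1, 1}; the surface avoids every integer z-axis point in the box.
(c) Together with the visible shape, these determine p as stated.

2*x^2 + 2*x*y + 3*x*z + y^2 - 3*z^2 - 1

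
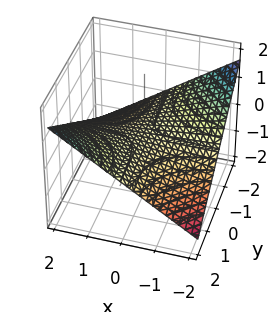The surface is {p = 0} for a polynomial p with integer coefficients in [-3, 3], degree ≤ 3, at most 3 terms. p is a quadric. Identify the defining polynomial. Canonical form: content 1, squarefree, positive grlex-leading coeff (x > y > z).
x*y - 3*z

(a) deg p = 2.
(b) Against the integer gridlines: the visible x-axis segment lies entirely on the surface; the visible y-axis segment lies entirely on the surface; it meets the z-axis at z = 0 (among the integer gridlines).
(c) The integer polynomial consistent with all of this is the stated p.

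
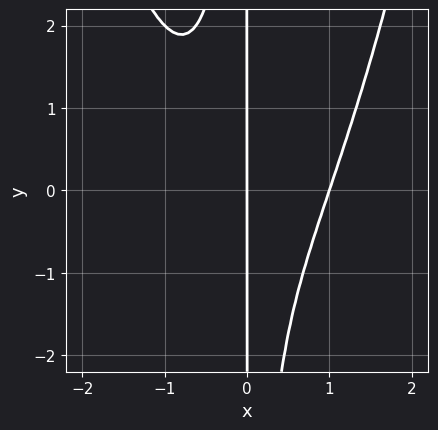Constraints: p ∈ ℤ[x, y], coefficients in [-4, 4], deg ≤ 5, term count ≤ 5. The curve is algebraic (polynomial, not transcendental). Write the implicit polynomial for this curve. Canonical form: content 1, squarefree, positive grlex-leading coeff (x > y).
deg p = 4. A generic line meets the curve in up to 4 points.
From the axis intercepts and sections: the x-axis gridline crossings are at x ∈ {0, 1}; the visible y-axis segment lies entirely on the curve.
Together with the visible shape, these determine p as stated.

x^4 - x^2*y - x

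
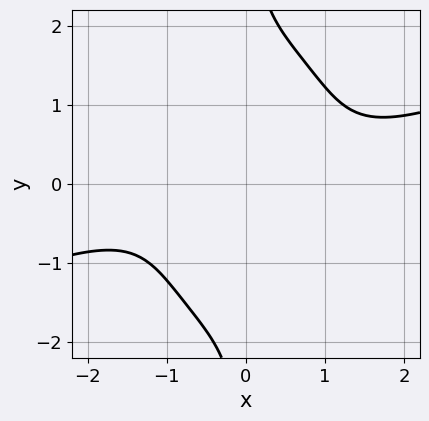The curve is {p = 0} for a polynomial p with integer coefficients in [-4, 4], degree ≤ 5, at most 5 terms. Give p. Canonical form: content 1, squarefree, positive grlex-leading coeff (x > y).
1. Degree: a generic line meets the curve in up to 4 points, so deg p = 4.
2. Checking where it meets the axes: no x-intercept at any integer in the box; it misses every integer gridline on the y-axis.
3. Solving for integer coefficients yields p as stated.

x^4 - 3*x^3*y + x^2*y^2 - x*y^3 + 3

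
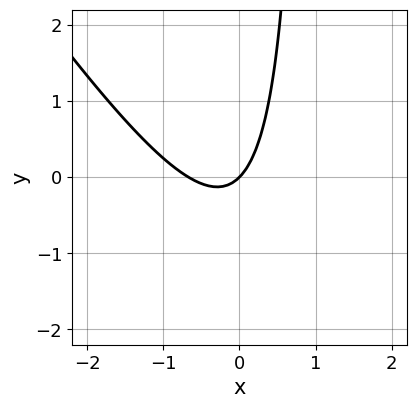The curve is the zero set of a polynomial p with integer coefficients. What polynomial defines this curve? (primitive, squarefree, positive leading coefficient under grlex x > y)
deg p = 2. A generic line meets the curve in up to 2 points.
Checking where it meets the axes: one y-axis crossing is at y = 0; one x-axis crossing is at x = 0.
Assembling these constraints gives the stated polynomial.

3*x^2 + 2*x*y + 2*x - 2*y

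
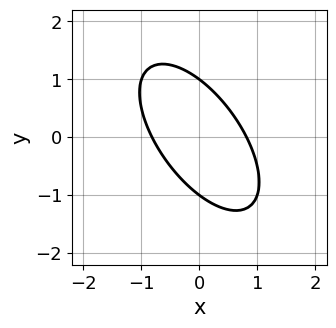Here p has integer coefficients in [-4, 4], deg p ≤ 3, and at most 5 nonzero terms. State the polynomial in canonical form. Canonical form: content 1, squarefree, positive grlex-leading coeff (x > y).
First, the degree is 2 — the shape is more complex than any degree-1 curve.
Next, against the integer gridlines: among the integer gridlines, it crosses the y-axis at y ∈ {-1, 1}.
Finally, these observations pin down the coefficients.

3*x^2 + 3*x*y + 2*y^2 - 2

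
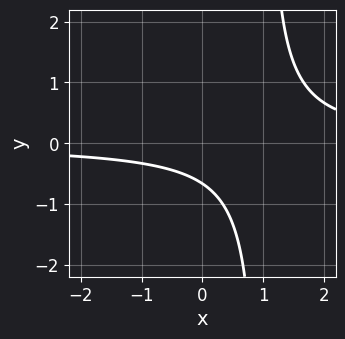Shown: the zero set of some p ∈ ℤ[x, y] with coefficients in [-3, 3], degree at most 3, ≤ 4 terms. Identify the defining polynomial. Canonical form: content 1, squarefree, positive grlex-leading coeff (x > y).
3*x*y - 3*y - 2

1. Degree: a generic line meets the curve in up to 2 points, so deg p = 2.
2. From the visible intercepts: it misses every integer gridline on the x-axis.
3. Together with the visible shape, these determine p as stated.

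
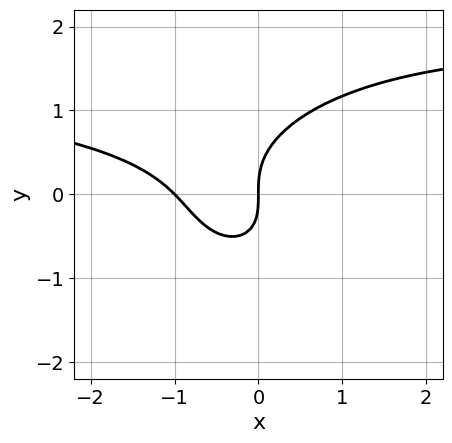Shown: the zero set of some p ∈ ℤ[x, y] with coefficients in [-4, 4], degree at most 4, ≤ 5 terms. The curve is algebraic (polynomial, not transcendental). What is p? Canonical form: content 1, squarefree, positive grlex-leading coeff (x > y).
First, the degree is 3 — no degree-2 curve has this shape.
Next, from the axis intercepts and sections: the x-axis gridline crossings are at x ∈ {-1, 0}; it crosses the y-axis at the gridline y = 0.
Finally, the integer polynomial consistent with all of this is the stated p.

2*x^2*y + 3*y^3 - 3*x^2 - x*y - 3*x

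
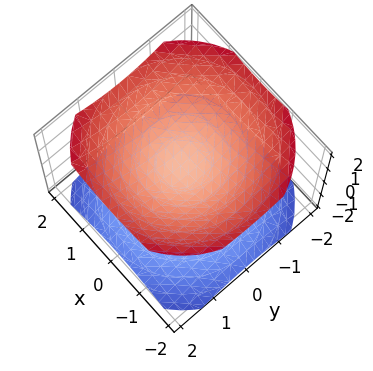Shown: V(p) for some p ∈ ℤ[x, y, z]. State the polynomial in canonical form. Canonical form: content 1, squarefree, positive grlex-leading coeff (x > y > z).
2*x^2 + 2*y^2 - 3*z^2 + 1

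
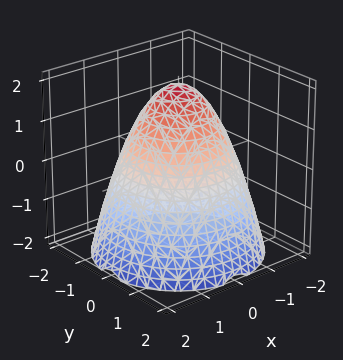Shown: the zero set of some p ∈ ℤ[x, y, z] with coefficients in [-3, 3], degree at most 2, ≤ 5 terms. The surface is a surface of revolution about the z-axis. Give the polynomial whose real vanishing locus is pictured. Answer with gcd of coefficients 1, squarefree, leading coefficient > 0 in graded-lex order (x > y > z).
deg p = 2.
By symmetry, the z-axis is an axis of rotation, so x and y enter only as x² + y².
Against the integer gridlines: it meets the z-axis at z = 2 (among the integer gridlines); a circular section at z = 1 has radius exactly 1.
The integer polynomial consistent with all of this is the stated p.

x^2 + y^2 + z - 2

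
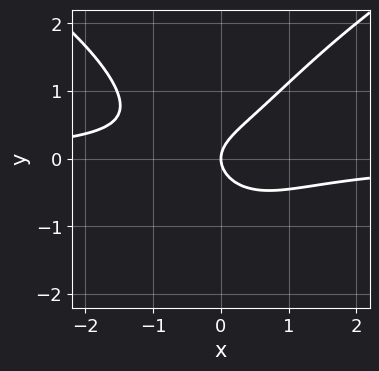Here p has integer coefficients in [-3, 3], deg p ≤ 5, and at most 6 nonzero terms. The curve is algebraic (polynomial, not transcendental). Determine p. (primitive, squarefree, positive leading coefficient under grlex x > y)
1. Degree: no degree-3 curve has this shape, so deg p = 4.
2. From the visible intercepts: it crosses the x-axis at the gridline x = 0; it meets the y-axis at y = 0 (among the integer gridlines).
3. Matching integer coefficients to the picture gives p.

y^4 - 3*x^2*y + 3*y^2 - 2*x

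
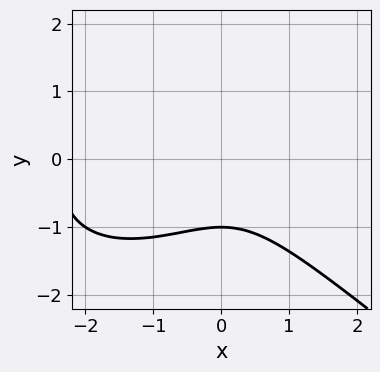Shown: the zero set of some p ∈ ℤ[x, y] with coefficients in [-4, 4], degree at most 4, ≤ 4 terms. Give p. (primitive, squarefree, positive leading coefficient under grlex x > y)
(a) Degree: the shape is more complex than any degree-2 curve, so deg p = 3.
(b) From the axis intercepts and sections: no x-intercept at any integer in the box; one y-axis crossing is at y = -1.
(c) Assembling these constraints gives the stated polynomial.

x^3 + 2*y^3 + 2*x^2 + 2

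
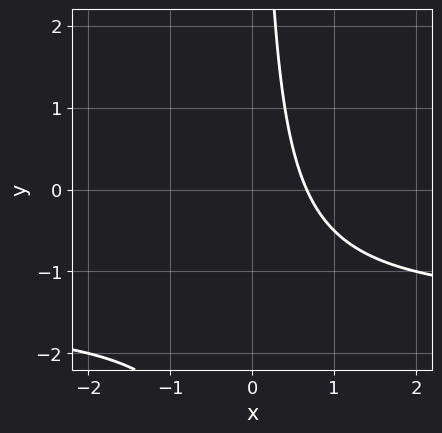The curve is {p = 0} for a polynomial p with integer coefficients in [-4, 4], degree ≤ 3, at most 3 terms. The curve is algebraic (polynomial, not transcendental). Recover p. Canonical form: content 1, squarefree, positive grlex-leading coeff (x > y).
First, degree: the shape is more complex than any degree-1 curve, so deg p = 2.
Next, reading off the gridlines: it misses every integer gridline on the y-axis.
Finally, these observations pin down the coefficients.

2*x*y + 3*x - 2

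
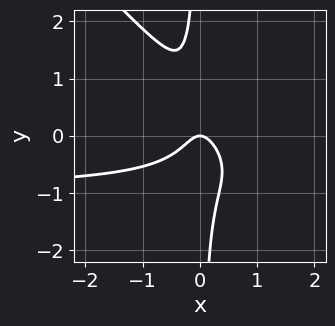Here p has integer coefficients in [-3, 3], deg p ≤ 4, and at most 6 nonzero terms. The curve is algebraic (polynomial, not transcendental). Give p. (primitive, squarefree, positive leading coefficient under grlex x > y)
First, the degree is 3 — no degree-2 curve has this shape.
Next, reading off the gridlines: one x-axis crossing is at x = 0; it crosses the y-axis at the gridline y = 0.
Finally, fitting integer coefficients to these (and the overall shape) gives p.

3*x^2*y + 3*x*y^2 + 3*x^2 + y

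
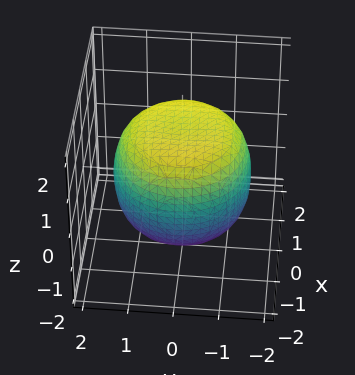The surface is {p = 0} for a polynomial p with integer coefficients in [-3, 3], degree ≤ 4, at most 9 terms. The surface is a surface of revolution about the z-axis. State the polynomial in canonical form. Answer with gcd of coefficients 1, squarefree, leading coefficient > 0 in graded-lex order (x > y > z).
x^4 + 2*x^2*y^2 + y^4 - x^2 - y^2 + 2*z^2 - 3

(a) The degree is 4 — a generic line meets the surface in up to 4 points.
(b) Symmetries: the surface is invariant under rotation about z: p = q(x² + y², z).
(c) Against the integer gridlines: a circular section at z = 0 has radius between 1 and 2.
(d) Solving for integer coefficients yields p as stated.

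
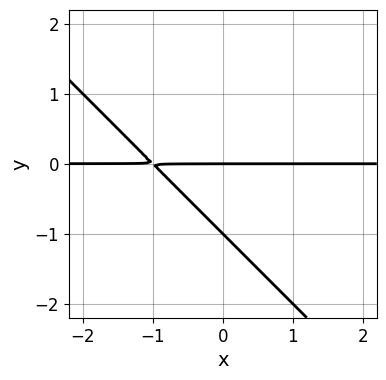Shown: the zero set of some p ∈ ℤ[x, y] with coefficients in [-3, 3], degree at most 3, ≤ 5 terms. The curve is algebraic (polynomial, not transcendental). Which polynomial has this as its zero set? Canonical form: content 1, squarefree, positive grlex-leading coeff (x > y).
x*y + y^2 + y

deg p = 2.
Reading off the gridlines: the y-axis gridline crossings are at y ∈ {-1, 0}; the visible x-axis segment lies entirely on the curve.
Fitting integer coefficients to these (and the overall shape) gives p.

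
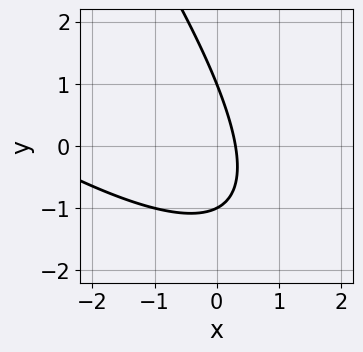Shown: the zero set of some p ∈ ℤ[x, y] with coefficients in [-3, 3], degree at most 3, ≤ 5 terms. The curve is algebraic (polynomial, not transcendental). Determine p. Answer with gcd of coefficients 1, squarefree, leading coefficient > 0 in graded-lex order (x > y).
First, the degree is 2 — no degree-1 curve has this shape.
Then, against the integer gridlines: the y-axis gridline crossings are at y ∈ {-1, 1}.
Finally, the integer polynomial consistent with all of this is the stated p.

x^2 + 2*x*y + y^2 + 3*x - 1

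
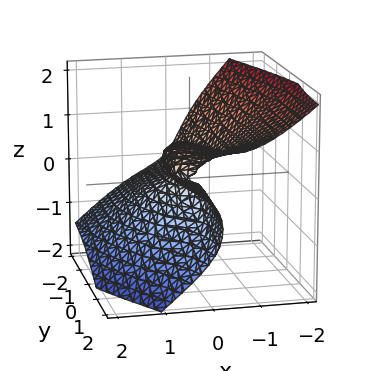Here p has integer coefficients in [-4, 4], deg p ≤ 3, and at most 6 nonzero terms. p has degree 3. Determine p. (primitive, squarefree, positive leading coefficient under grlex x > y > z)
3*x^3 + x*y^2 - 3*x*y*z + 3*z^3 - 2*y*z

(a) Degree: a generic line meets the surface in up to 3 points, so deg p = 3.
(b) Reading off the gridlines: one x-axis crossing is at x = 0; it crosses the z-axis at the gridline z = 0; every point of the y-axis in the box is on the surface.
(c) Putting this together gives p.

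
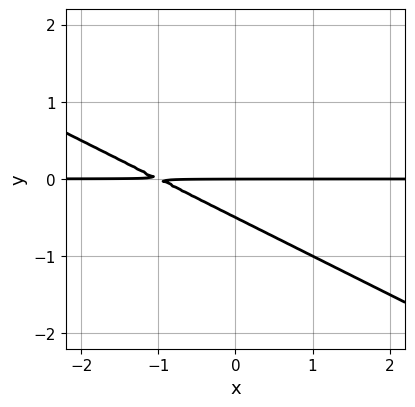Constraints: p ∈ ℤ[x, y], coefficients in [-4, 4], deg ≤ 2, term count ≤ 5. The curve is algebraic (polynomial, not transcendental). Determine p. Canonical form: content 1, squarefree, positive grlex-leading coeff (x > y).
x*y + 2*y^2 + y

(a) deg p = 2.
(b) Reading off the gridlines: it crosses the y-axis at the gridline y = 0; every point of the x-axis in the box is on the curve.
(c) Putting this together gives p.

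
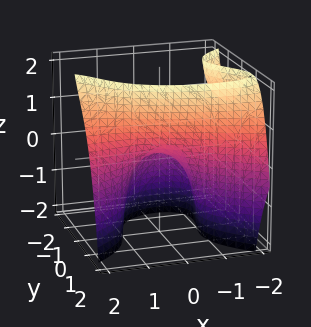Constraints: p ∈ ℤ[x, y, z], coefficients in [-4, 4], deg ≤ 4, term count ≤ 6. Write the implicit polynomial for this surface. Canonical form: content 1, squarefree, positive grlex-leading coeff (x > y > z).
First, degree: the shape is more complex than any degree-2 surface, so deg p = 3.
Next, from the axis intercepts and sections: one x-axis crossing is at x = 0; it crosses the y-axis at the gridline y = 0; it crosses the z-axis at the gridline z = 0.
Finally, the integer polynomial consistent with all of this is the stated p.

2*x^2*z + 3*y^3 - 2*x^2 + 3*x*y - 3*z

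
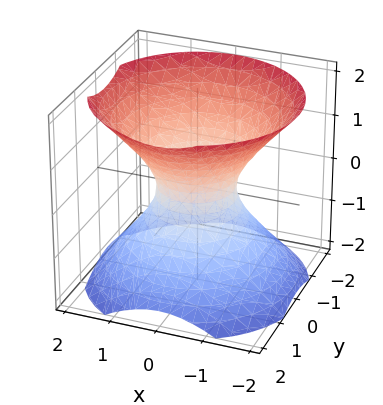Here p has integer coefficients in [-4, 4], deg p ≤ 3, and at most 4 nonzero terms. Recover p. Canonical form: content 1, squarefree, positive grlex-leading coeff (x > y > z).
deg p = 2. A generic line meets the surface in up to 2 points.
Symmetry: the z-axis is an axis of rotation, so x and y enter only as x² + y².
From the axis intercepts and sections: it misses every integer gridline on the z-axis; a circular section at z = 0 has radius between 0 and 1.
Solving for integer coefficients yields p as stated.

3*x^2 + 3*y^2 - 3*z^2 - 2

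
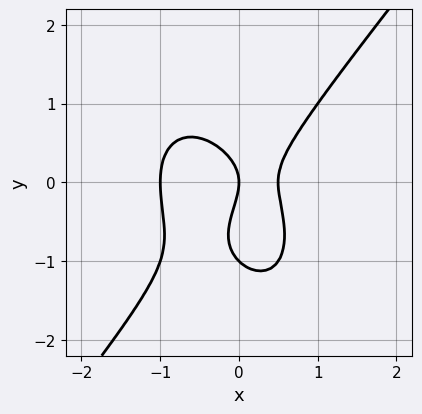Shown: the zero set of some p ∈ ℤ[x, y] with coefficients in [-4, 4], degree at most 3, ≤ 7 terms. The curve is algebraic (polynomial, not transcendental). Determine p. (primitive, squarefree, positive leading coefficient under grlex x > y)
1. deg p = 3. A generic line meets the curve in up to 3 points.
2. Checking where it meets the axes: the x-axis gridline crossings are at x ∈ {-1, 0}; among the integer gridlines, it crosses the y-axis at y ∈ {-1, 0}.
3. Assembling these constraints gives the stated polynomial.

2*x^3 - y^3 + x^2 - y^2 - x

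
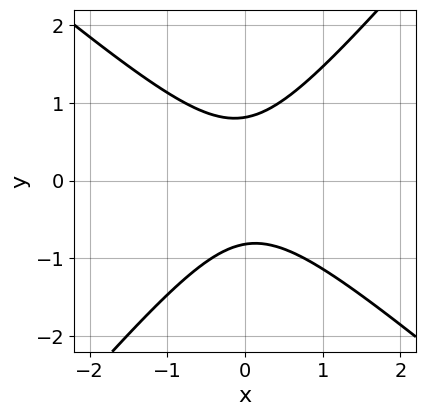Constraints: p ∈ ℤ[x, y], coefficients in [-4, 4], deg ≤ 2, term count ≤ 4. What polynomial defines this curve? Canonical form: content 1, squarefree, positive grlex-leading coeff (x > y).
3*x^2 + x*y - 3*y^2 + 2

deg p = 2.
Reading off the gridlines: the curve avoids every integer x-axis point in the box.
The integer polynomial consistent with all of this is the stated p.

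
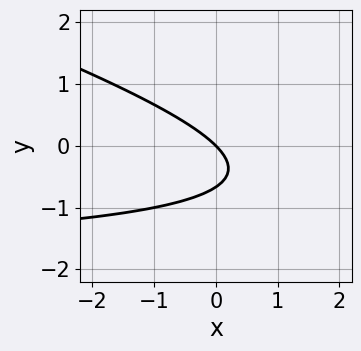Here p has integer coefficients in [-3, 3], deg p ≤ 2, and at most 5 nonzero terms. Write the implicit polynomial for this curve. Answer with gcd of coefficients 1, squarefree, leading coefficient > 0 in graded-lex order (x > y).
The degree is 2 — no degree-1 curve has this shape.
Reading off the gridlines: one x-axis crossing is at x = 0; it meets the y-axis at y = 0 (among the integer gridlines).
Matching integer coefficients to the picture gives p.

x*y + 3*y^2 + 2*x + 2*y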